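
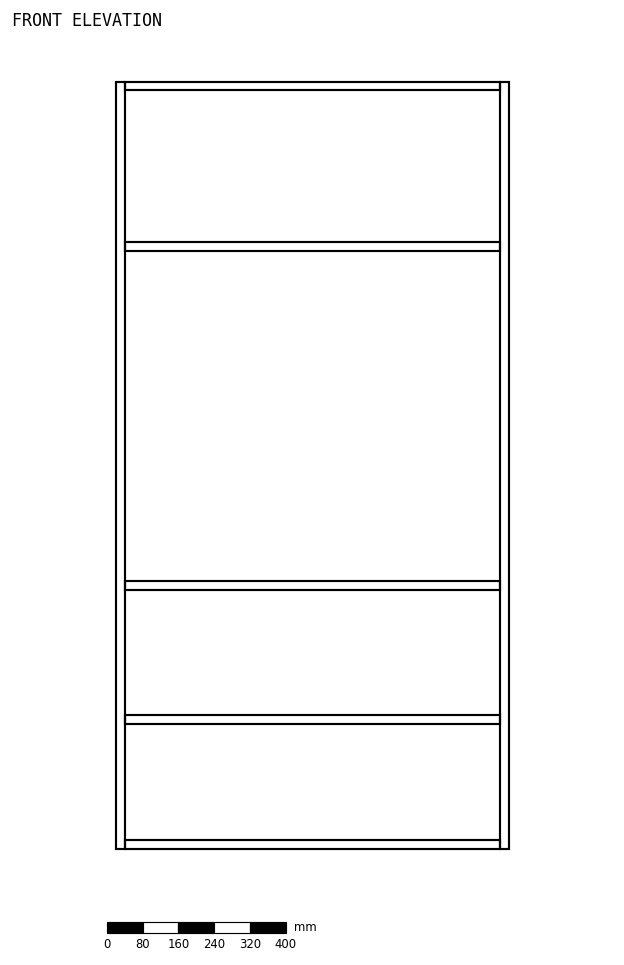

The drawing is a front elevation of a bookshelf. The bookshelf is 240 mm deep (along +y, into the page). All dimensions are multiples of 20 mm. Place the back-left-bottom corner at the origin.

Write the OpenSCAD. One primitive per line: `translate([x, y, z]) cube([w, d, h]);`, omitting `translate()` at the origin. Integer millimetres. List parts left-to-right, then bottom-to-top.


cube([20, 240, 1720]);
translate([20, 0, 0]) cube([840, 240, 20]);
translate([20, 0, 280]) cube([840, 240, 20]);
translate([20, 0, 580]) cube([840, 240, 20]);
translate([20, 0, 1340]) cube([840, 240, 20]);
translate([20, 0, 1700]) cube([840, 240, 20]);
translate([860, 0, 0]) cube([20, 240, 1720]);


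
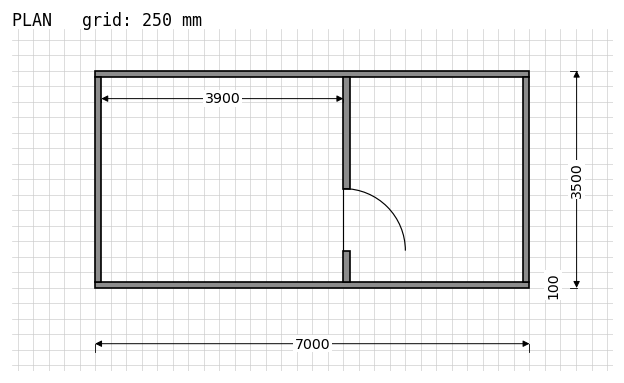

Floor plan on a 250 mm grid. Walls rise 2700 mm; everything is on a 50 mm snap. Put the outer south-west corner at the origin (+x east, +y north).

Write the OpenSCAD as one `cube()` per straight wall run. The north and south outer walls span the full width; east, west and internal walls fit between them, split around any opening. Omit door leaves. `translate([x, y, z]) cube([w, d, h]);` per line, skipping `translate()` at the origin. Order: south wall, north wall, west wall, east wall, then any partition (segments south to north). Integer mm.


cube([7000, 100, 2700]);
translate([0, 3400, 0]) cube([7000, 100, 2700]);
translate([0, 100, 0]) cube([100, 3300, 2700]);
translate([6900, 100, 0]) cube([100, 3300, 2700]);
translate([4000, 100, 0]) cube([100, 500, 2700]);
translate([4000, 1600, 0]) cube([100, 1800, 2700]);


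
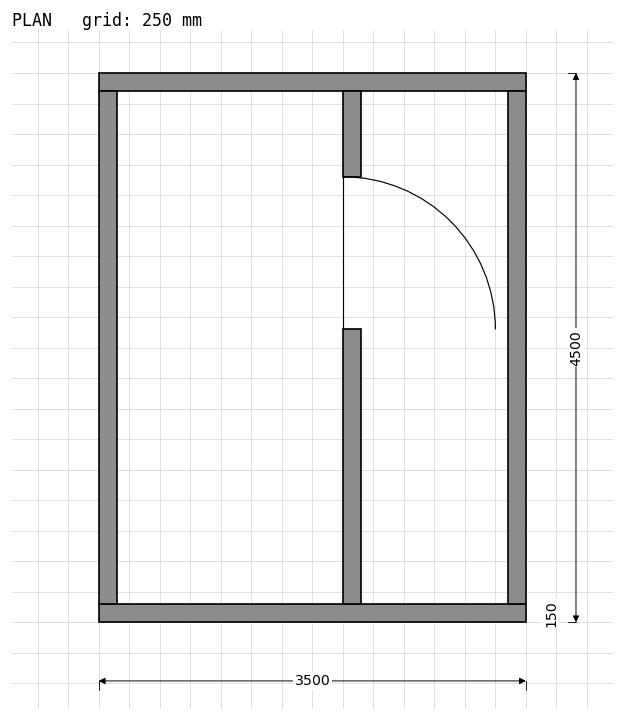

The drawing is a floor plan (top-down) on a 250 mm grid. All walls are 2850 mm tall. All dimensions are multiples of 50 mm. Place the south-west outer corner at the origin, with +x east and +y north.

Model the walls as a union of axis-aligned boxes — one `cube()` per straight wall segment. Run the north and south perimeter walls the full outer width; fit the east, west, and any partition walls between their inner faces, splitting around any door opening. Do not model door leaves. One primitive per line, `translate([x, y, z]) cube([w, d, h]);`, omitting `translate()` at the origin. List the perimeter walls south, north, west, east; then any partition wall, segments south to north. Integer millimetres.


cube([3500, 150, 2850]);
translate([0, 4350, 0]) cube([3500, 150, 2850]);
translate([0, 150, 0]) cube([150, 4200, 2850]);
translate([3350, 150, 0]) cube([150, 4200, 2850]);
translate([2000, 150, 0]) cube([150, 2250, 2850]);
translate([2000, 3650, 0]) cube([150, 700, 2850]);


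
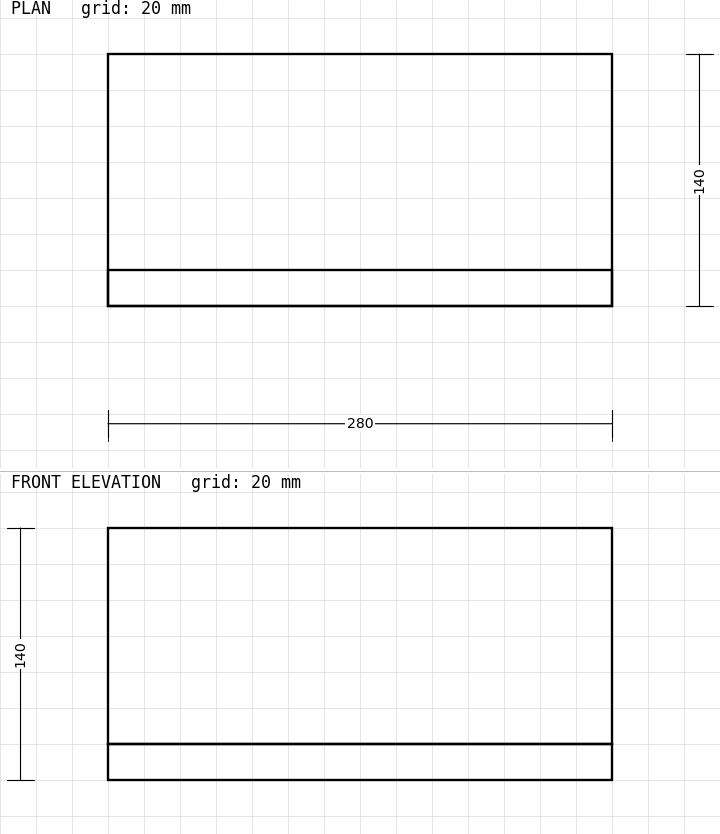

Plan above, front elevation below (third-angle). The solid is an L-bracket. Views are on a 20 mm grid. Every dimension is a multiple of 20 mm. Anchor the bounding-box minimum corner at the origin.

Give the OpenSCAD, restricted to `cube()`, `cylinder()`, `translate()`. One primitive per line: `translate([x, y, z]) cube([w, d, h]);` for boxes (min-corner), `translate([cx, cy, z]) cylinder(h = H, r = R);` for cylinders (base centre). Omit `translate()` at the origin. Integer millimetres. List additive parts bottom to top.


cube([280, 140, 20]);
translate([0, 0, 20]) cube([280, 20, 120]);


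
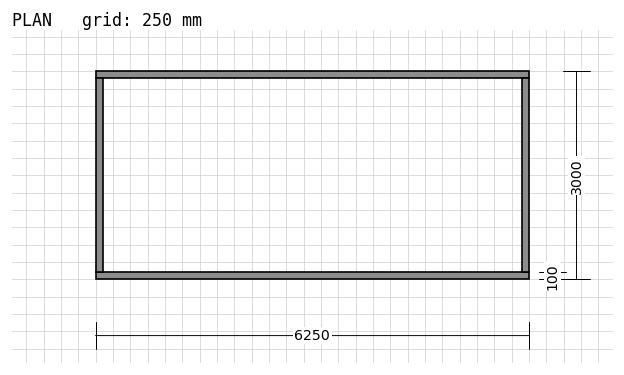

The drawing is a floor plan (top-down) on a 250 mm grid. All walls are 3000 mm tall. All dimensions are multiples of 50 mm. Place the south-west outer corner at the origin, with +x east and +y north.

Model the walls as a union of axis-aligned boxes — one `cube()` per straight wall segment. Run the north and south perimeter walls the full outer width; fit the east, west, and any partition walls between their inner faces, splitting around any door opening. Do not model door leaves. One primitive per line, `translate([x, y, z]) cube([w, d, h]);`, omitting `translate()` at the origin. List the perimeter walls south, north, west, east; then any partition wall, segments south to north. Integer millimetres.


cube([6250, 100, 3000]);
translate([0, 2900, 0]) cube([6250, 100, 3000]);
translate([0, 100, 0]) cube([100, 2800, 3000]);
translate([6150, 100, 0]) cube([100, 2800, 3000]);


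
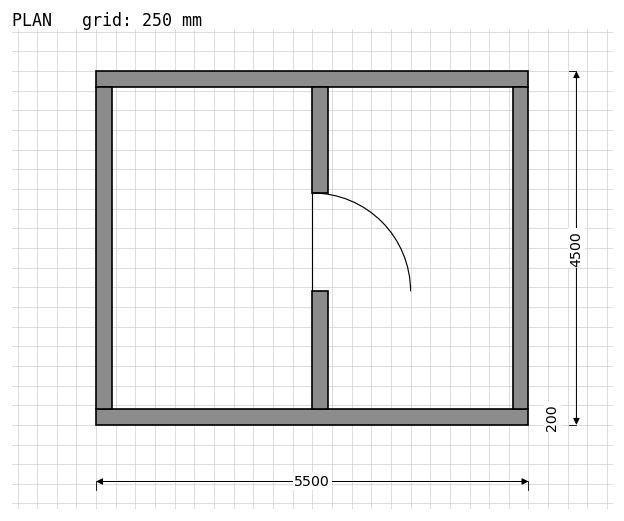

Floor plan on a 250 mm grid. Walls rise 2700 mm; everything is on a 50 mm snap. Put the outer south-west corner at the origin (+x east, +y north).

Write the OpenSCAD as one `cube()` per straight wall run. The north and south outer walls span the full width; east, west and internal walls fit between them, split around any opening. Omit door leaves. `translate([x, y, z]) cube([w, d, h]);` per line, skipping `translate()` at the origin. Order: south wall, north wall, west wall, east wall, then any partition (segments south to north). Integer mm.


cube([5500, 200, 2700]);
translate([0, 4300, 0]) cube([5500, 200, 2700]);
translate([0, 200, 0]) cube([200, 4100, 2700]);
translate([5300, 200, 0]) cube([200, 4100, 2700]);
translate([2750, 200, 0]) cube([200, 1500, 2700]);
translate([2750, 2950, 0]) cube([200, 1350, 2700]);


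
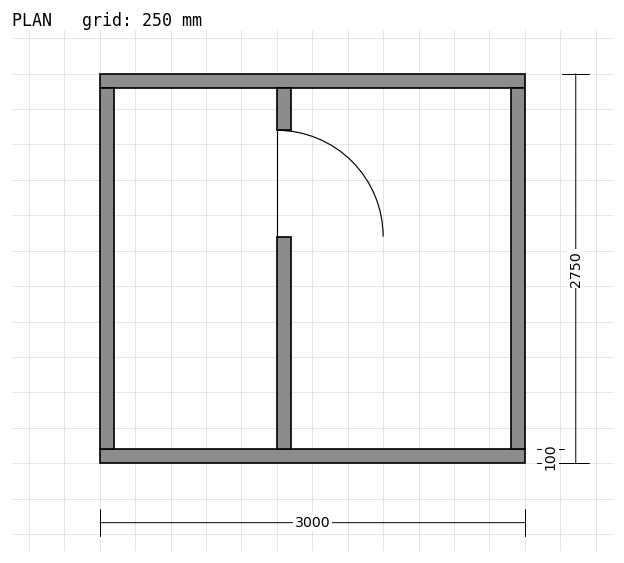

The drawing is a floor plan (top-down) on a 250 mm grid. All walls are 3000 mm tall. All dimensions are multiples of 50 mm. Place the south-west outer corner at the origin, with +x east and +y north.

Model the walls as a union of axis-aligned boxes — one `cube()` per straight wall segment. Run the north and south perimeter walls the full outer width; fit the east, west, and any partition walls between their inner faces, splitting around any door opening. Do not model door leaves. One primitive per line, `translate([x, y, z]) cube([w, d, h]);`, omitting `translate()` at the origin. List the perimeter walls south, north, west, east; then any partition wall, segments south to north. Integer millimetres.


cube([3000, 100, 3000]);
translate([0, 2650, 0]) cube([3000, 100, 3000]);
translate([0, 100, 0]) cube([100, 2550, 3000]);
translate([2900, 100, 0]) cube([100, 2550, 3000]);
translate([1250, 100, 0]) cube([100, 1500, 3000]);
translate([1250, 2350, 0]) cube([100, 300, 3000]);


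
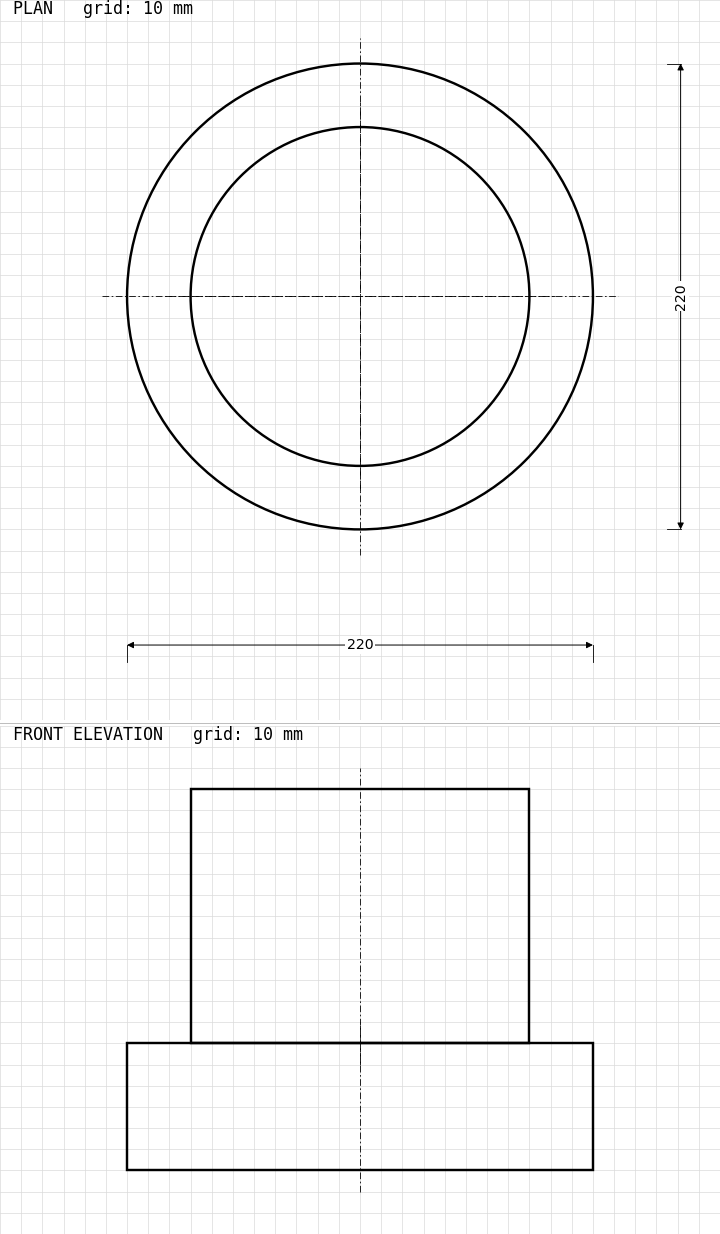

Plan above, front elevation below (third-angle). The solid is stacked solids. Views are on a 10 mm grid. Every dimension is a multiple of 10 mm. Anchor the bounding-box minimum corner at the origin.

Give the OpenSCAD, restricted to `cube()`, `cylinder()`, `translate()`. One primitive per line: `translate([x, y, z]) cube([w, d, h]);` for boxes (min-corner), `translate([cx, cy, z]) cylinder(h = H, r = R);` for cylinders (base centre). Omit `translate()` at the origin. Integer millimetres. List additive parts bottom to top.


translate([110, 110, 0]) cylinder(h = 60, r = 110);
translate([110, 110, 60]) cylinder(h = 120, r = 80);


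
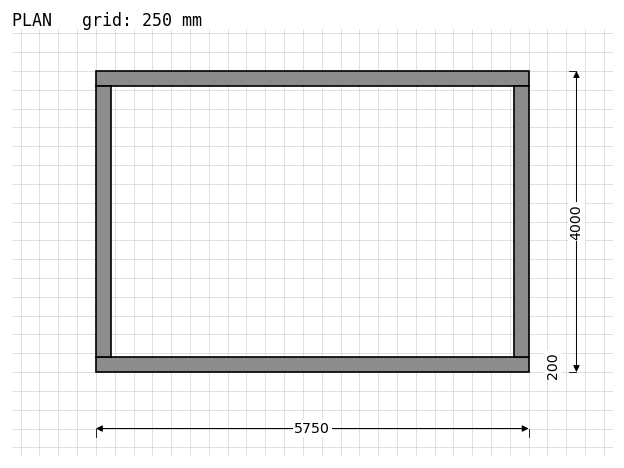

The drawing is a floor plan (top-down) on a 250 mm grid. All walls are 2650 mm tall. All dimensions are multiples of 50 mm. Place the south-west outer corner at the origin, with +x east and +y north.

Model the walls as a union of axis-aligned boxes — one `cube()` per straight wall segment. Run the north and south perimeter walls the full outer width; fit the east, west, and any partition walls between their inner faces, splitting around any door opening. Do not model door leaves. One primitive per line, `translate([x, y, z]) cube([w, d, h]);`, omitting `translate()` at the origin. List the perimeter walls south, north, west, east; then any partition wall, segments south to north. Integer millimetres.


cube([5750, 200, 2650]);
translate([0, 3800, 0]) cube([5750, 200, 2650]);
translate([0, 200, 0]) cube([200, 3600, 2650]);
translate([5550, 200, 0]) cube([200, 3600, 2650]);


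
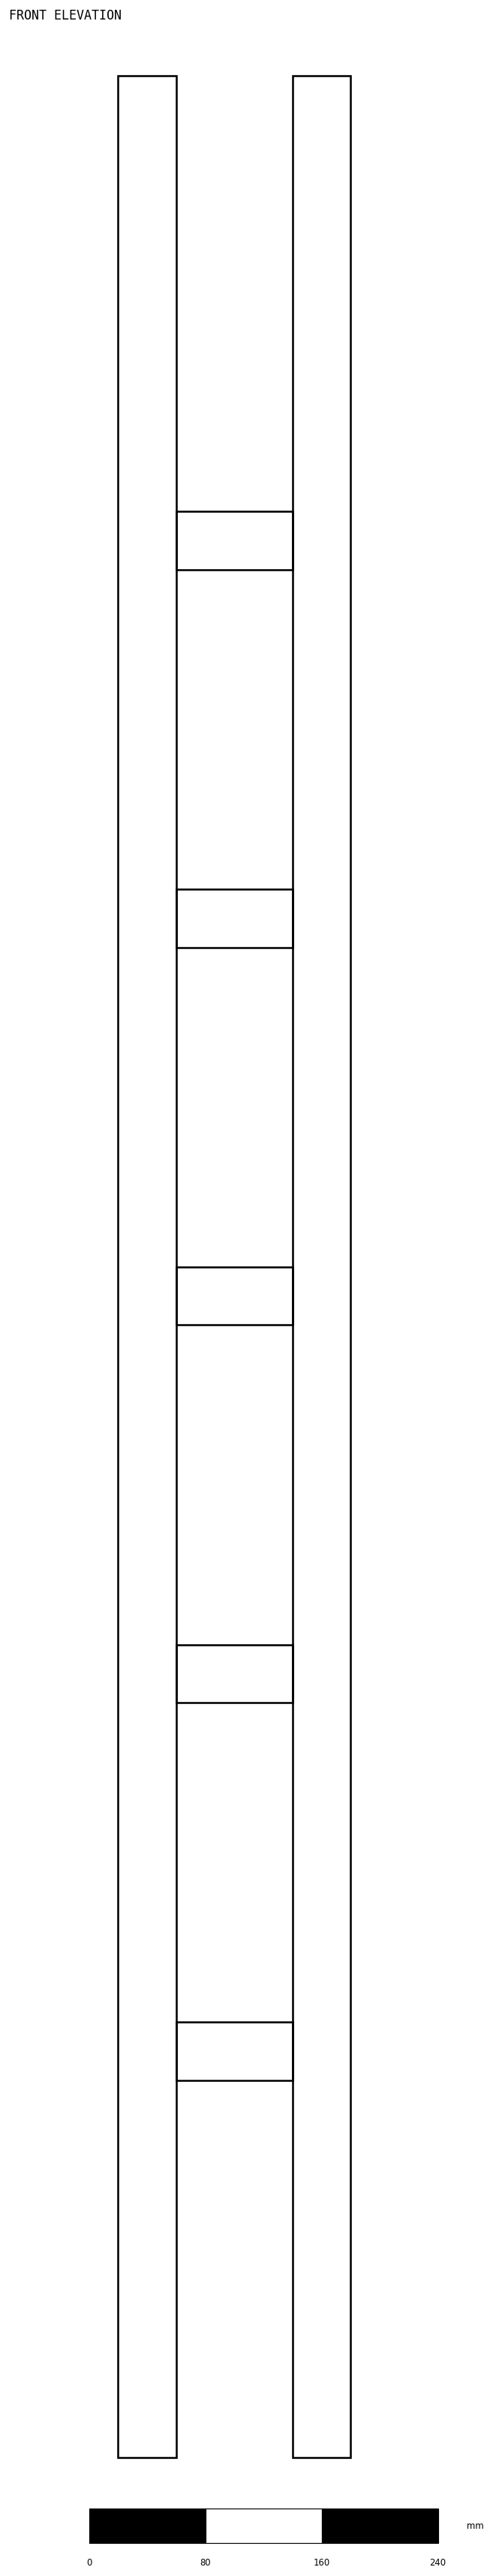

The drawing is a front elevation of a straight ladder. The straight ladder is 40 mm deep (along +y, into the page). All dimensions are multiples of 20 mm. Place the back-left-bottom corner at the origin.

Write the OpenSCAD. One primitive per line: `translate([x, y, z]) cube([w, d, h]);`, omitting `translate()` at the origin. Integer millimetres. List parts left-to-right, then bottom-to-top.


cube([40, 40, 1640]);
translate([40, 0, 260]) cube([80, 40, 40]);
translate([40, 0, 520]) cube([80, 40, 40]);
translate([40, 0, 780]) cube([80, 40, 40]);
translate([40, 0, 1040]) cube([80, 40, 40]);
translate([40, 0, 1300]) cube([80, 40, 40]);
translate([120, 0, 0]) cube([40, 40, 1640]);


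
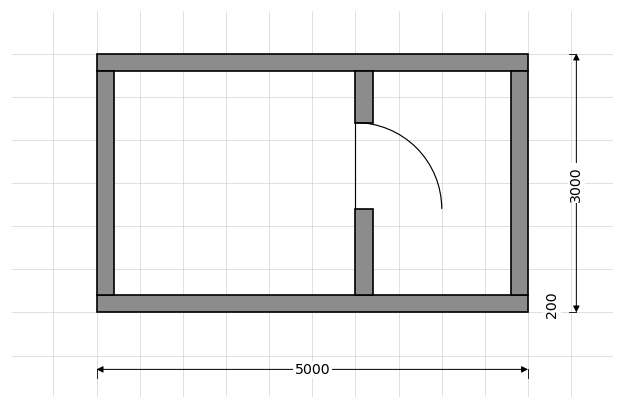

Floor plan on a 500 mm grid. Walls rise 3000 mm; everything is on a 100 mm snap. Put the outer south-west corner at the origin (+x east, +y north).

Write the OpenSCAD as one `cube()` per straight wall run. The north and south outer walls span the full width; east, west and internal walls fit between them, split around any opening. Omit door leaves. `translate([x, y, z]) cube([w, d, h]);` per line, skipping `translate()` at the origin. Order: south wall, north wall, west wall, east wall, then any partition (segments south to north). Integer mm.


cube([5000, 200, 3000]);
translate([0, 2800, 0]) cube([5000, 200, 3000]);
translate([0, 200, 0]) cube([200, 2600, 3000]);
translate([4800, 200, 0]) cube([200, 2600, 3000]);
translate([3000, 200, 0]) cube([200, 1000, 3000]);
translate([3000, 2200, 0]) cube([200, 600, 3000]);


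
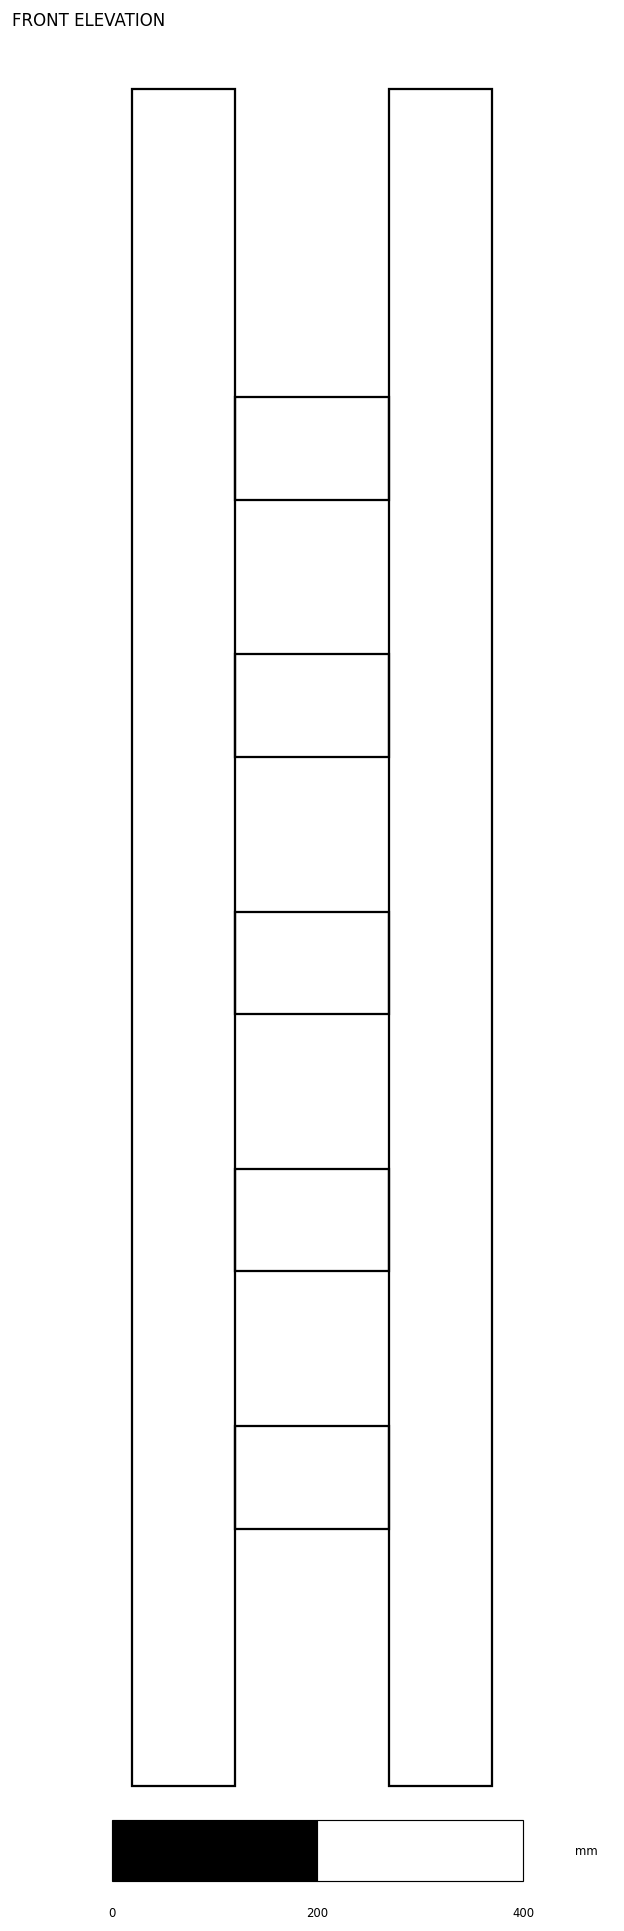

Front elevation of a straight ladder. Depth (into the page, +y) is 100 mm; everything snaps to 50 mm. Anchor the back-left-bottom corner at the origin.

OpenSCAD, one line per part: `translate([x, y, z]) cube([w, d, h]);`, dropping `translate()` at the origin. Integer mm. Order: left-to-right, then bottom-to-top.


cube([100, 100, 1650]);
translate([100, 0, 250]) cube([150, 100, 100]);
translate([100, 0, 500]) cube([150, 100, 100]);
translate([100, 0, 750]) cube([150, 100, 100]);
translate([100, 0, 1000]) cube([150, 100, 100]);
translate([100, 0, 1250]) cube([150, 100, 100]);
translate([250, 0, 0]) cube([100, 100, 1650]);


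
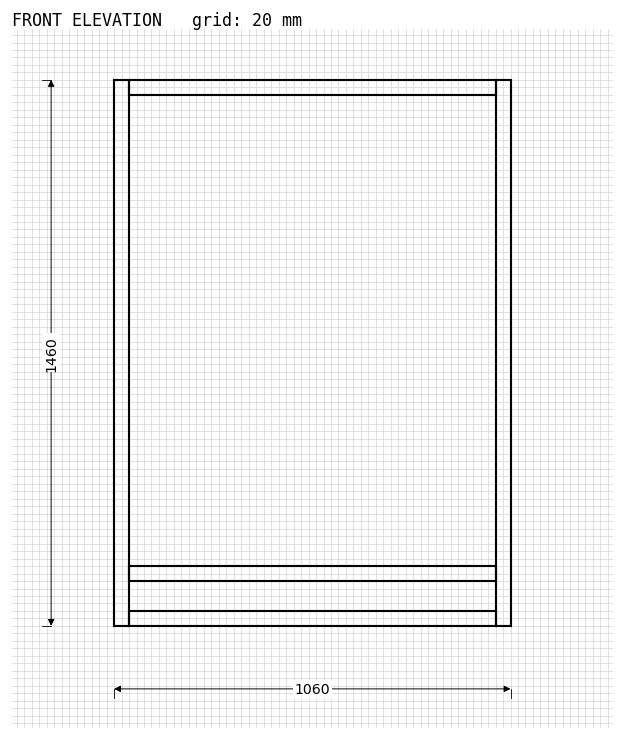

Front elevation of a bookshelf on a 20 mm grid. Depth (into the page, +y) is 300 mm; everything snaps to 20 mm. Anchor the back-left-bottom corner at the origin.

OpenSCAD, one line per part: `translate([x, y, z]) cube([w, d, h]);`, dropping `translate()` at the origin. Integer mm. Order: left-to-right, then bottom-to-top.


cube([40, 300, 1460]);
translate([40, 0, 0]) cube([980, 300, 40]);
translate([40, 0, 120]) cube([980, 300, 40]);
translate([40, 0, 1420]) cube([980, 300, 40]);
translate([1020, 0, 0]) cube([40, 300, 1460]);


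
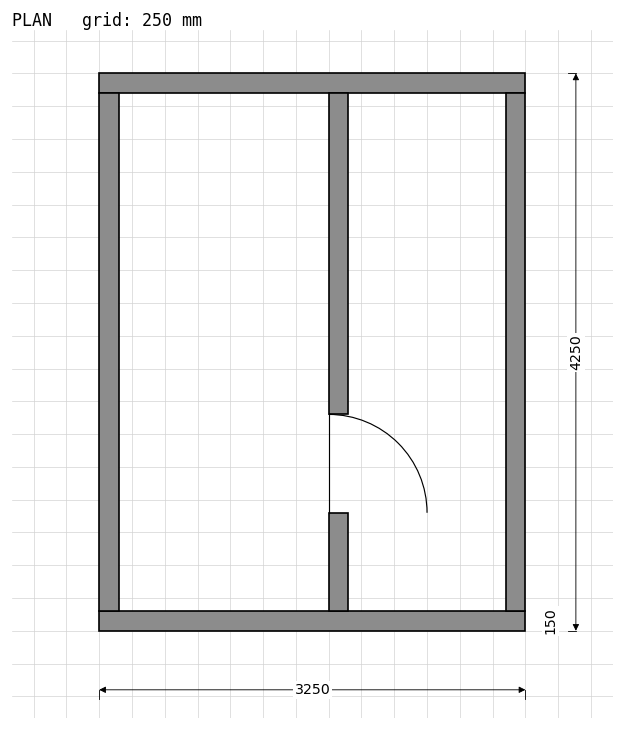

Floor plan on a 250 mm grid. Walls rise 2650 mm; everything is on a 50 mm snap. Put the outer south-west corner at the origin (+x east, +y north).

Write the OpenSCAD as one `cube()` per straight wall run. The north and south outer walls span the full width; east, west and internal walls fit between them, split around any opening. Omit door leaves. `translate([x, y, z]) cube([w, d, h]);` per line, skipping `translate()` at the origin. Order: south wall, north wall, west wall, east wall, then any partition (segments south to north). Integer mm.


cube([3250, 150, 2650]);
translate([0, 4100, 0]) cube([3250, 150, 2650]);
translate([0, 150, 0]) cube([150, 3950, 2650]);
translate([3100, 150, 0]) cube([150, 3950, 2650]);
translate([1750, 150, 0]) cube([150, 750, 2650]);
translate([1750, 1650, 0]) cube([150, 2450, 2650]);


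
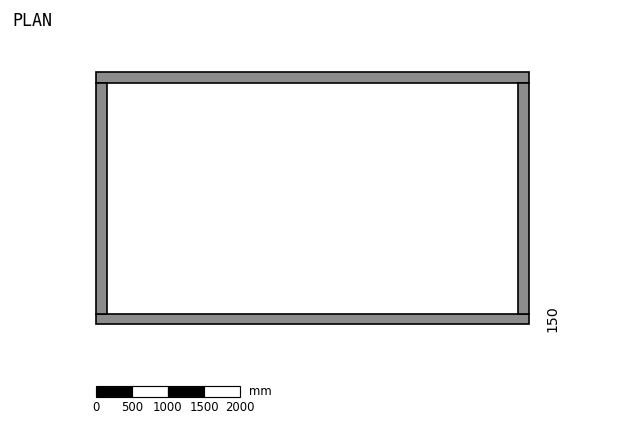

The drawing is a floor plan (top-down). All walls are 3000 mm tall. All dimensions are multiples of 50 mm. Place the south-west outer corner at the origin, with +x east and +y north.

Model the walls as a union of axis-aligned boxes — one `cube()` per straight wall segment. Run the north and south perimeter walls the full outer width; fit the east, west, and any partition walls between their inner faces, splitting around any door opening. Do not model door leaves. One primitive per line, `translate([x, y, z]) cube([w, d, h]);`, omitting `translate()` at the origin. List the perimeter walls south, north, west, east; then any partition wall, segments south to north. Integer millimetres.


cube([6000, 150, 3000]);
translate([0, 3350, 0]) cube([6000, 150, 3000]);
translate([0, 150, 0]) cube([150, 3200, 3000]);
translate([5850, 150, 0]) cube([150, 3200, 3000]);


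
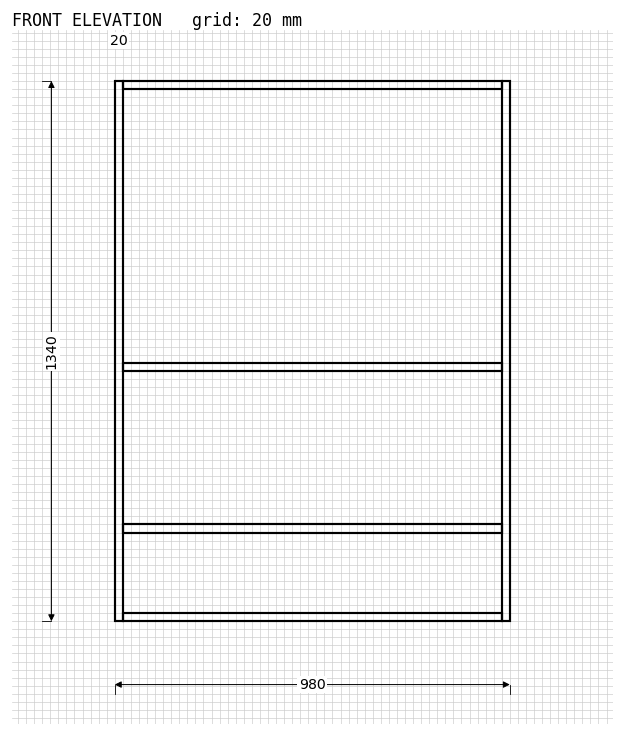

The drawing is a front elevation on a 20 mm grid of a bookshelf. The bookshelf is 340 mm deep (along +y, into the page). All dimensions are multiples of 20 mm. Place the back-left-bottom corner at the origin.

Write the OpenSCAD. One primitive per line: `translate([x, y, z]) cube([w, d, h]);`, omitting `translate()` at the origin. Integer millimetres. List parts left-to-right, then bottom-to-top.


cube([20, 340, 1340]);
translate([20, 0, 0]) cube([940, 340, 20]);
translate([20, 0, 220]) cube([940, 340, 20]);
translate([20, 0, 620]) cube([940, 340, 20]);
translate([20, 0, 1320]) cube([940, 340, 20]);
translate([960, 0, 0]) cube([20, 340, 1340]);


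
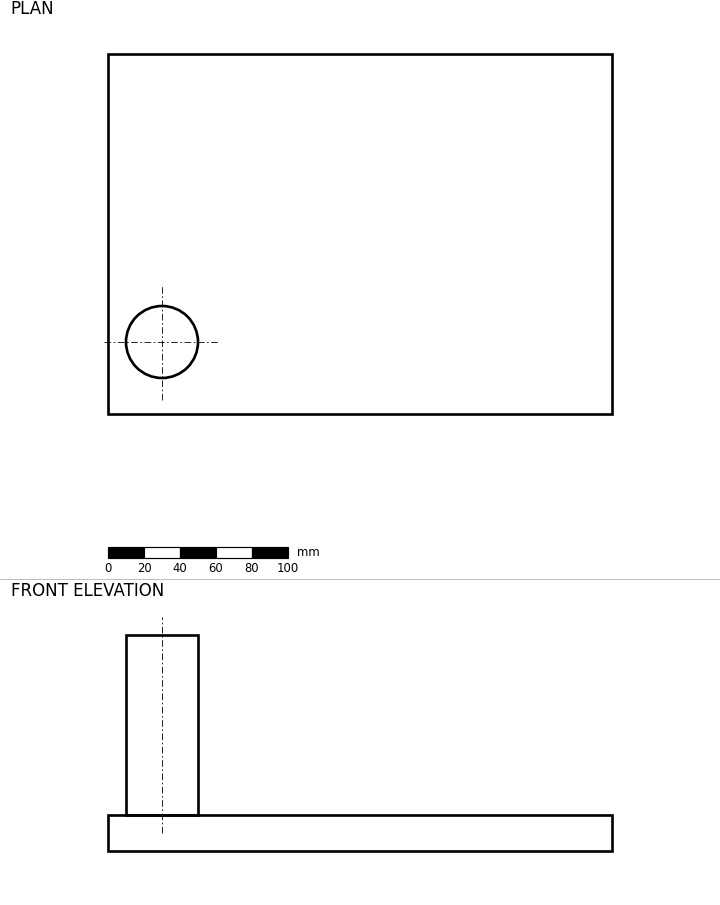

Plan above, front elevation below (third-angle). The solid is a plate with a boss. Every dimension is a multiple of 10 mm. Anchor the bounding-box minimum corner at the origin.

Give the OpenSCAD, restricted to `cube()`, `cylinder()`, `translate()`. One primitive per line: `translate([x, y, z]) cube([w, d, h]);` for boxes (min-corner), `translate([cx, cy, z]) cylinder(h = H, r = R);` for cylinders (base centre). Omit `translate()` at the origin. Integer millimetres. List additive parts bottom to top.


cube([280, 200, 20]);
translate([30, 40, 20]) cylinder(h = 100, r = 20);


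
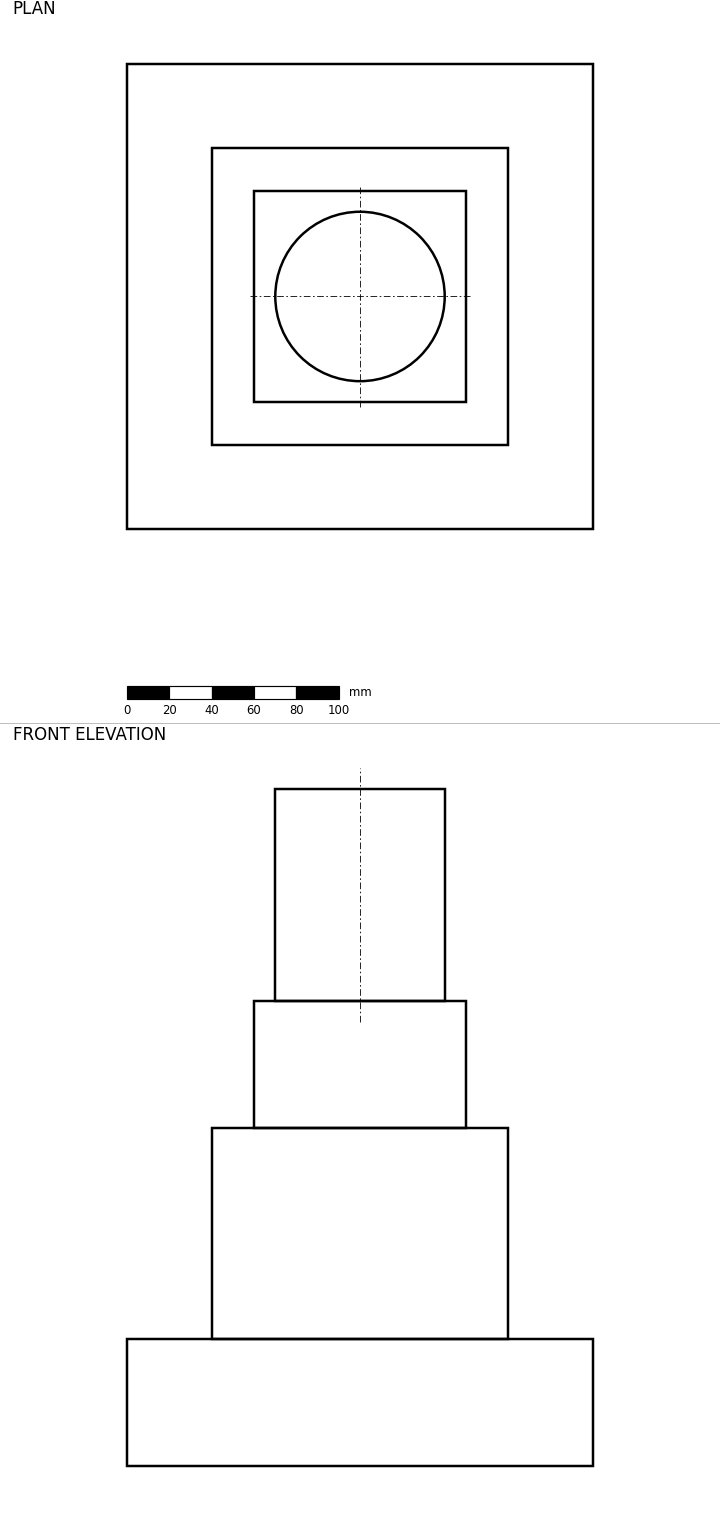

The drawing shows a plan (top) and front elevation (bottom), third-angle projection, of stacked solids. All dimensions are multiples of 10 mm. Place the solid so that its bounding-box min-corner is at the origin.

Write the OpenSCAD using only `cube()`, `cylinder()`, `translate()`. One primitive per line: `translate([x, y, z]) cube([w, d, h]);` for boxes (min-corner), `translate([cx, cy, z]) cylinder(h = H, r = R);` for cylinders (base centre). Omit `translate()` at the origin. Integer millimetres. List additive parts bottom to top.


cube([220, 220, 60]);
translate([40, 40, 60]) cube([140, 140, 100]);
translate([60, 60, 160]) cube([100, 100, 60]);
translate([110, 110, 220]) cylinder(h = 100, r = 40);


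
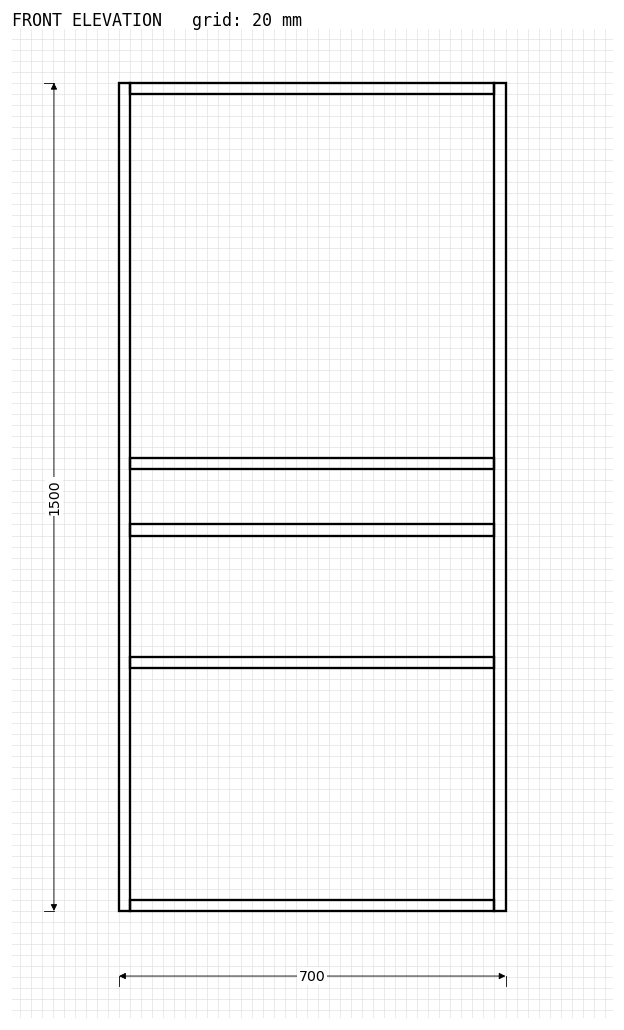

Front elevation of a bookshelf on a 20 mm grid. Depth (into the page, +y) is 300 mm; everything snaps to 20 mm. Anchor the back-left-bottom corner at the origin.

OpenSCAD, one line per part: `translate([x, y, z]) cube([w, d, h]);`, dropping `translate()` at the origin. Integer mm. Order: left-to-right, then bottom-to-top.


cube([20, 300, 1500]);
translate([20, 0, 0]) cube([660, 300, 20]);
translate([20, 0, 440]) cube([660, 300, 20]);
translate([20, 0, 680]) cube([660, 300, 20]);
translate([20, 0, 800]) cube([660, 300, 20]);
translate([20, 0, 1480]) cube([660, 300, 20]);
translate([680, 0, 0]) cube([20, 300, 1500]);


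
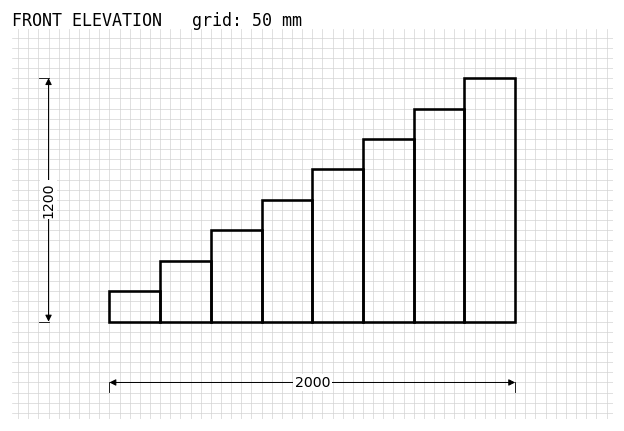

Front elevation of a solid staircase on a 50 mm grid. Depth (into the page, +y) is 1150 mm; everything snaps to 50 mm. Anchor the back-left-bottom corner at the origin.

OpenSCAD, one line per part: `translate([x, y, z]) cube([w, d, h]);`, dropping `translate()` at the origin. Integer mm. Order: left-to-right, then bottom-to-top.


cube([250, 1150, 150]);
translate([250, 0, 0]) cube([250, 1150, 300]);
translate([500, 0, 0]) cube([250, 1150, 450]);
translate([750, 0, 0]) cube([250, 1150, 600]);
translate([1000, 0, 0]) cube([250, 1150, 750]);
translate([1250, 0, 0]) cube([250, 1150, 900]);
translate([1500, 0, 0]) cube([250, 1150, 1050]);
translate([1750, 0, 0]) cube([250, 1150, 1200]);


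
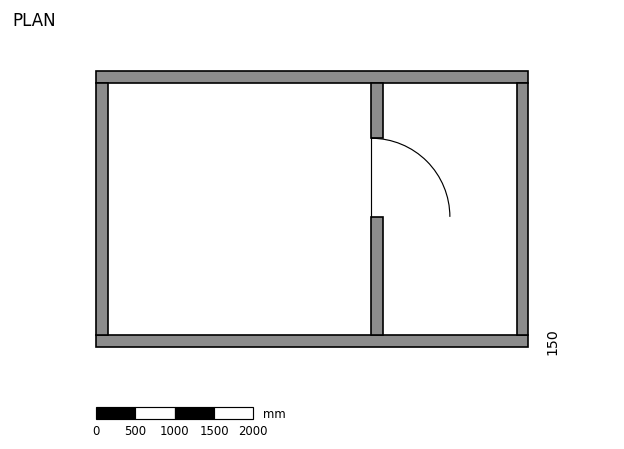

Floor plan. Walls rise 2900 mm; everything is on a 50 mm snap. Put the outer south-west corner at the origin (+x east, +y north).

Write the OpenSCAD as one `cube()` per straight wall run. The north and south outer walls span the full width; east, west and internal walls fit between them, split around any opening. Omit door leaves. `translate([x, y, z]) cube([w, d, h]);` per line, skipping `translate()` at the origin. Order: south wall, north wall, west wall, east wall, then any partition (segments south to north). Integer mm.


cube([5500, 150, 2900]);
translate([0, 3350, 0]) cube([5500, 150, 2900]);
translate([0, 150, 0]) cube([150, 3200, 2900]);
translate([5350, 150, 0]) cube([150, 3200, 2900]);
translate([3500, 150, 0]) cube([150, 1500, 2900]);
translate([3500, 2650, 0]) cube([150, 700, 2900]);


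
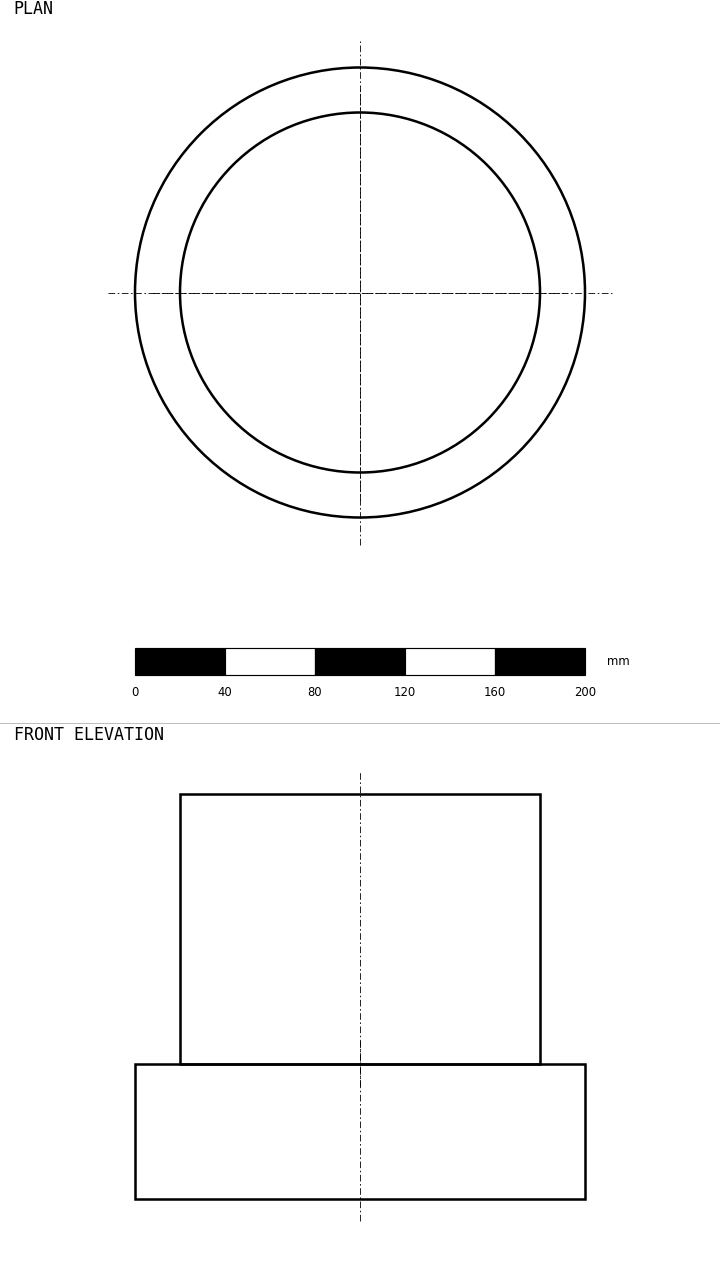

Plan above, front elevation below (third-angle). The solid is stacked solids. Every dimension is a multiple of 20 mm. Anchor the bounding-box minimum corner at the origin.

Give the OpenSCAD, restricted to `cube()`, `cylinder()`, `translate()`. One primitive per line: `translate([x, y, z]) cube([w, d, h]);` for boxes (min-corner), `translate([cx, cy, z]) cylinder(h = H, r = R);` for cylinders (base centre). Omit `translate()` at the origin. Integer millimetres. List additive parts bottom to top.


translate([100, 100, 0]) cylinder(h = 60, r = 100);
translate([100, 100, 60]) cylinder(h = 120, r = 80);


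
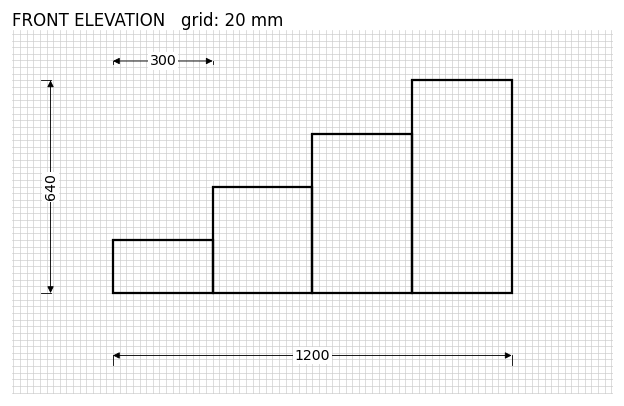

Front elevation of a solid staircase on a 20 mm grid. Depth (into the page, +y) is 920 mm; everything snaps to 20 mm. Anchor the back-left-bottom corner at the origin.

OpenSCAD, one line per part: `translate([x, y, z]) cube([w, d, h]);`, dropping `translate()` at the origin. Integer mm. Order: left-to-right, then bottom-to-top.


cube([300, 920, 160]);
translate([300, 0, 0]) cube([300, 920, 320]);
translate([600, 0, 0]) cube([300, 920, 480]);
translate([900, 0, 0]) cube([300, 920, 640]);


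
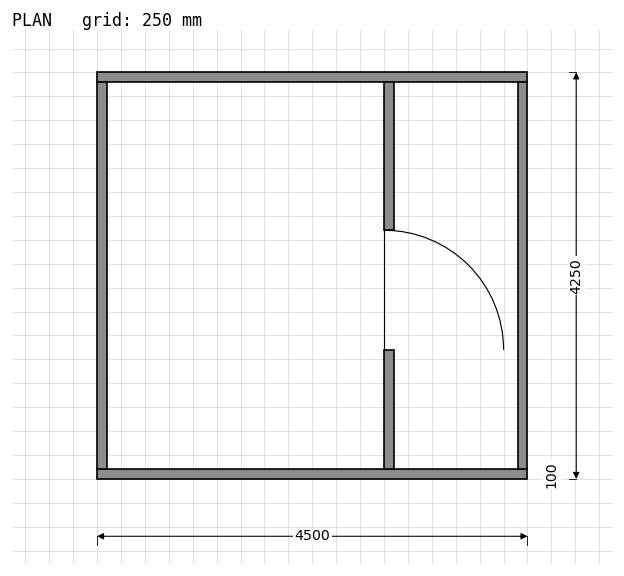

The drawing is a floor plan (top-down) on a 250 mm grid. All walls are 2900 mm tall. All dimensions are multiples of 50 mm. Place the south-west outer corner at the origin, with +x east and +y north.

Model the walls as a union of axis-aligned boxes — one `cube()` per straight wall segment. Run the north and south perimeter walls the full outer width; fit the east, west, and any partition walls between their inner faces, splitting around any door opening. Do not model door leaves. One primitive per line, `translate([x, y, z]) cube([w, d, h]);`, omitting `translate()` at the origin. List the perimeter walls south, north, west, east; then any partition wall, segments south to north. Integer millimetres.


cube([4500, 100, 2900]);
translate([0, 4150, 0]) cube([4500, 100, 2900]);
translate([0, 100, 0]) cube([100, 4050, 2900]);
translate([4400, 100, 0]) cube([100, 4050, 2900]);
translate([3000, 100, 0]) cube([100, 1250, 2900]);
translate([3000, 2600, 0]) cube([100, 1550, 2900]);


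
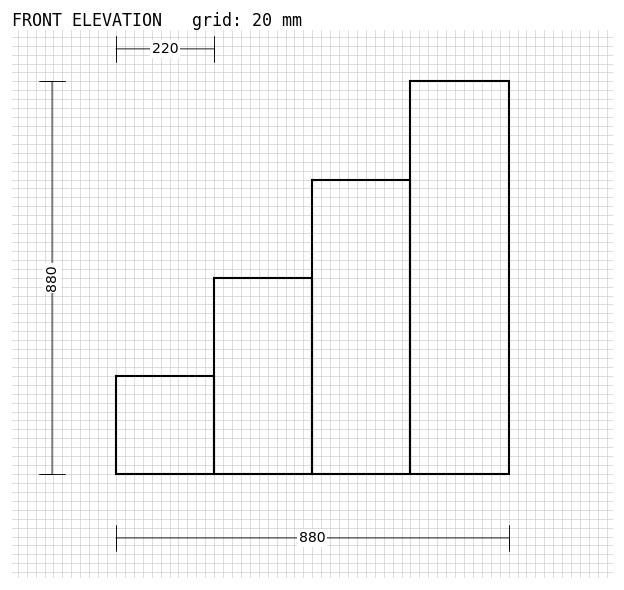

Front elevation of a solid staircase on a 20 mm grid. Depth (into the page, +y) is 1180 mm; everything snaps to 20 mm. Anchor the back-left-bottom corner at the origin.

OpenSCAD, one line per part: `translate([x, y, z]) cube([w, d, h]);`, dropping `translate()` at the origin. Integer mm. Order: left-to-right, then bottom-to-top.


cube([220, 1180, 220]);
translate([220, 0, 0]) cube([220, 1180, 440]);
translate([440, 0, 0]) cube([220, 1180, 660]);
translate([660, 0, 0]) cube([220, 1180, 880]);


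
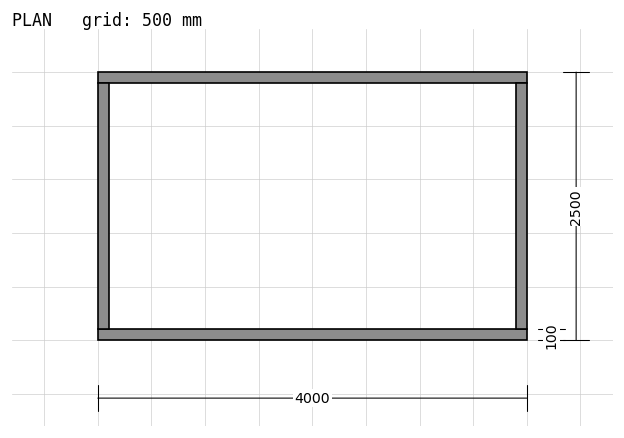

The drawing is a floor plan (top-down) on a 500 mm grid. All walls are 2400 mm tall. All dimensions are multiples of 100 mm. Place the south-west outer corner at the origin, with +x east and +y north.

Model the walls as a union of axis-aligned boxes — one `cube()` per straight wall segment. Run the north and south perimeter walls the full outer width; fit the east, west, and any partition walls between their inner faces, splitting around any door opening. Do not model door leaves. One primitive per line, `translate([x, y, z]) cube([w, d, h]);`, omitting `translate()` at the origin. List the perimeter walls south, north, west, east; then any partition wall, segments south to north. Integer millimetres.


cube([4000, 100, 2400]);
translate([0, 2400, 0]) cube([4000, 100, 2400]);
translate([0, 100, 0]) cube([100, 2300, 2400]);
translate([3900, 100, 0]) cube([100, 2300, 2400]);


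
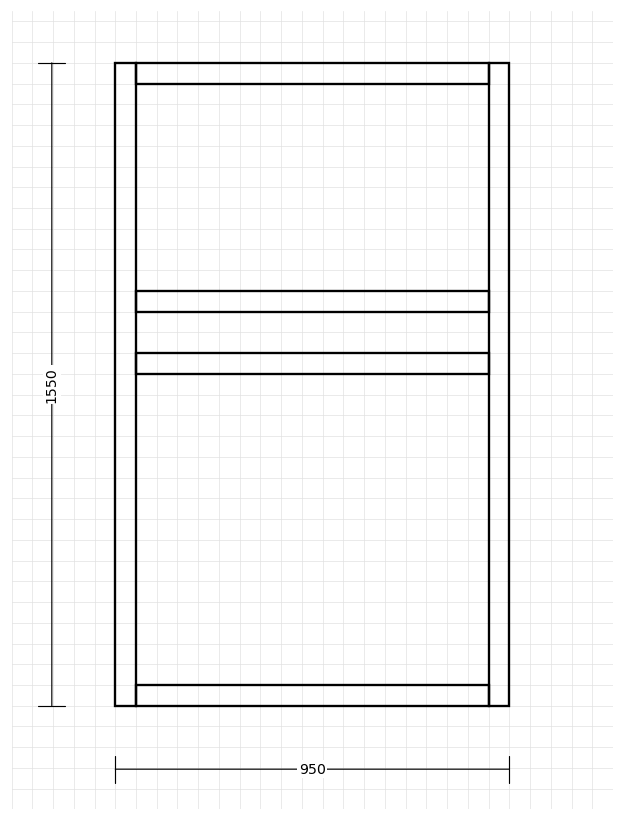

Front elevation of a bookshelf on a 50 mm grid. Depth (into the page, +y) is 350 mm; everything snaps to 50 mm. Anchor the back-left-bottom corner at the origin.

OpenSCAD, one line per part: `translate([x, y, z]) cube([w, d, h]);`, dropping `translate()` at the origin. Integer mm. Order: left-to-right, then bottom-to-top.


cube([50, 350, 1550]);
translate([50, 0, 0]) cube([850, 350, 50]);
translate([50, 0, 800]) cube([850, 350, 50]);
translate([50, 0, 950]) cube([850, 350, 50]);
translate([50, 0, 1500]) cube([850, 350, 50]);
translate([900, 0, 0]) cube([50, 350, 1550]);


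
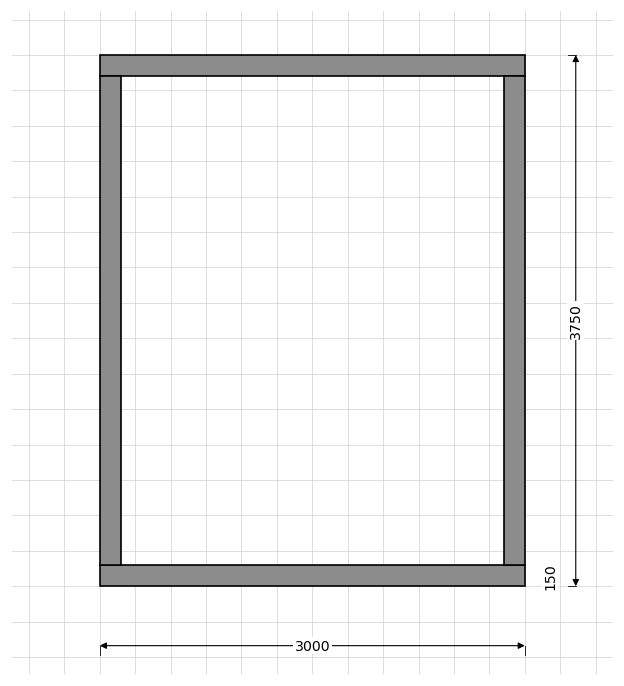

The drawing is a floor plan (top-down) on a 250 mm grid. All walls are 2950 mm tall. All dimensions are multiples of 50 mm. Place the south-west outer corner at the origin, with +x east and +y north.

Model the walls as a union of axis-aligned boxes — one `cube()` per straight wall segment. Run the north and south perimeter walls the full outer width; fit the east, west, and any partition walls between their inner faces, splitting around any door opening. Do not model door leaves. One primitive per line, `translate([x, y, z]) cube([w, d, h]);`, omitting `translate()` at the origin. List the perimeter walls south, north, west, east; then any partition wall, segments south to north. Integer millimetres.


cube([3000, 150, 2950]);
translate([0, 3600, 0]) cube([3000, 150, 2950]);
translate([0, 150, 0]) cube([150, 3450, 2950]);
translate([2850, 150, 0]) cube([150, 3450, 2950]);


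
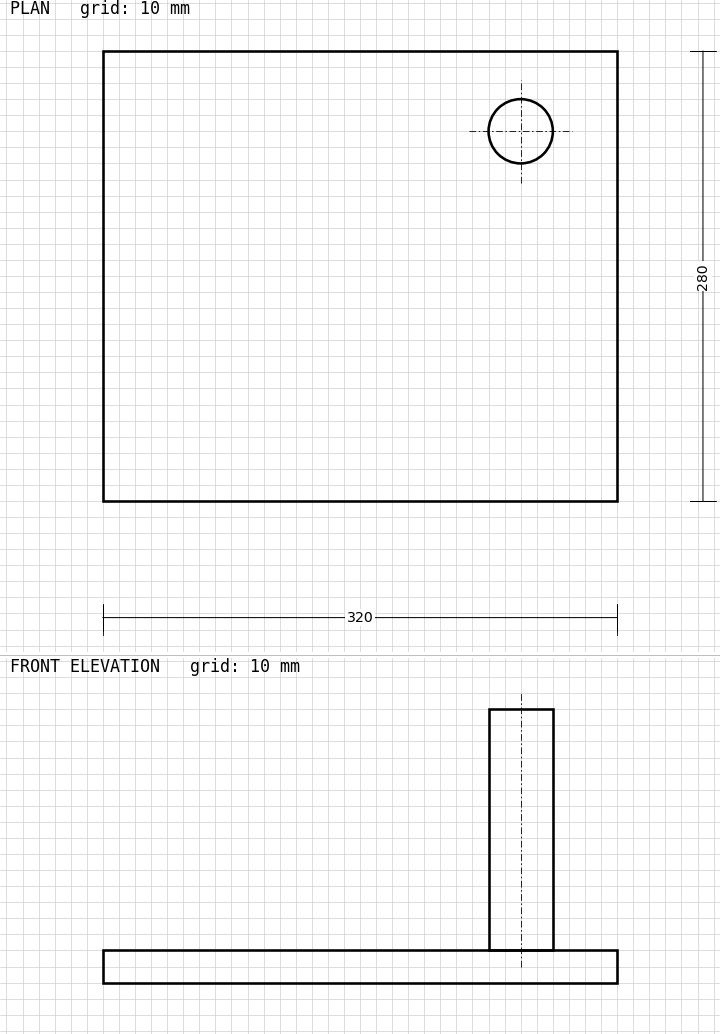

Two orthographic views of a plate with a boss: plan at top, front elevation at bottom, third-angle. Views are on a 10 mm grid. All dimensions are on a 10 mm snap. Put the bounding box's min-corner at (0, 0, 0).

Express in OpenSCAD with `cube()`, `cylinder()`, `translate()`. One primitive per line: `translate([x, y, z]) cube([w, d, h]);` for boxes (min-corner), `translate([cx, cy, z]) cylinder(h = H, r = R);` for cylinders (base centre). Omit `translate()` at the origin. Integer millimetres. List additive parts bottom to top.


cube([320, 280, 20]);
translate([260, 230, 20]) cylinder(h = 150, r = 20);


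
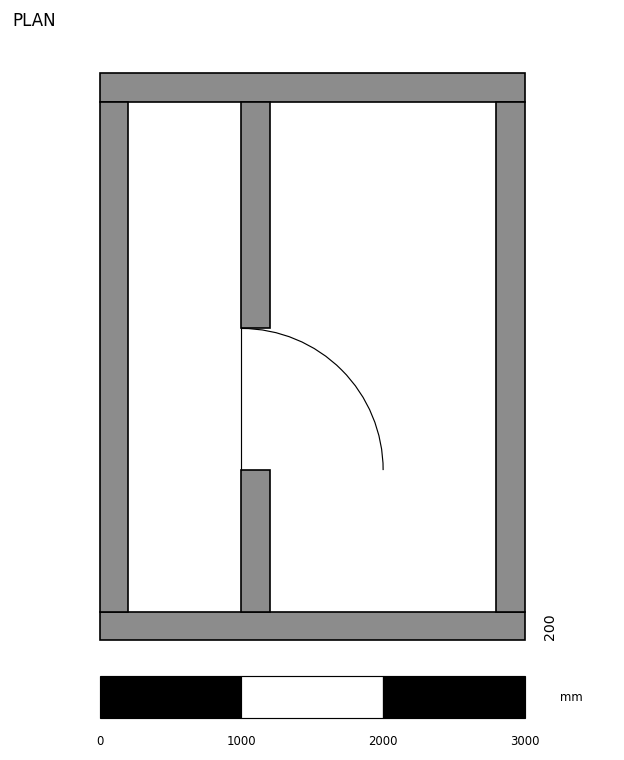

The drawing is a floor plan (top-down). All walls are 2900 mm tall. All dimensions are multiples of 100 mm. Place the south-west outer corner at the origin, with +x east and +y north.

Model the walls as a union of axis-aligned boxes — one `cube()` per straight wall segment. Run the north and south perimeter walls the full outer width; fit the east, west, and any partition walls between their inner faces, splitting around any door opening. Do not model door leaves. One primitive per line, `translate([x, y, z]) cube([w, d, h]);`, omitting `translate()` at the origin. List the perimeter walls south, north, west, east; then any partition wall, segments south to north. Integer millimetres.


cube([3000, 200, 2900]);
translate([0, 3800, 0]) cube([3000, 200, 2900]);
translate([0, 200, 0]) cube([200, 3600, 2900]);
translate([2800, 200, 0]) cube([200, 3600, 2900]);
translate([1000, 200, 0]) cube([200, 1000, 2900]);
translate([1000, 2200, 0]) cube([200, 1600, 2900]);


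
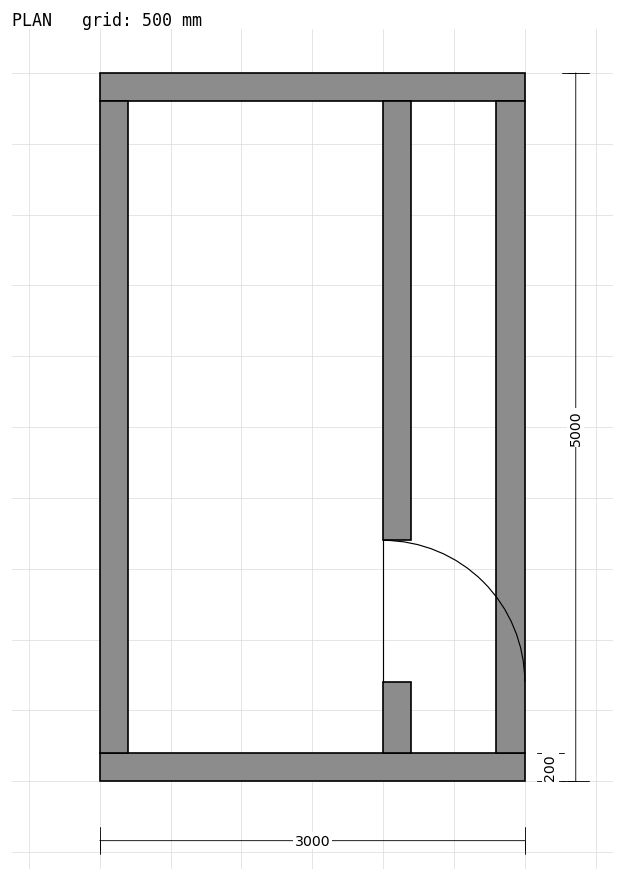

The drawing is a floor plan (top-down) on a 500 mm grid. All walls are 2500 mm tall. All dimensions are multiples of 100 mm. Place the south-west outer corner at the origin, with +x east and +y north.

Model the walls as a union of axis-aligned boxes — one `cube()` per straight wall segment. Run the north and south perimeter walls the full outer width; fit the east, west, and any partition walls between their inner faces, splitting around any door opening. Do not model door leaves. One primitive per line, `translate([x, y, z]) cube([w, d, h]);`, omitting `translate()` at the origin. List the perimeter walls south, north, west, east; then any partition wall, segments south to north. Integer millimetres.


cube([3000, 200, 2500]);
translate([0, 4800, 0]) cube([3000, 200, 2500]);
translate([0, 200, 0]) cube([200, 4600, 2500]);
translate([2800, 200, 0]) cube([200, 4600, 2500]);
translate([2000, 200, 0]) cube([200, 500, 2500]);
translate([2000, 1700, 0]) cube([200, 3100, 2500]);


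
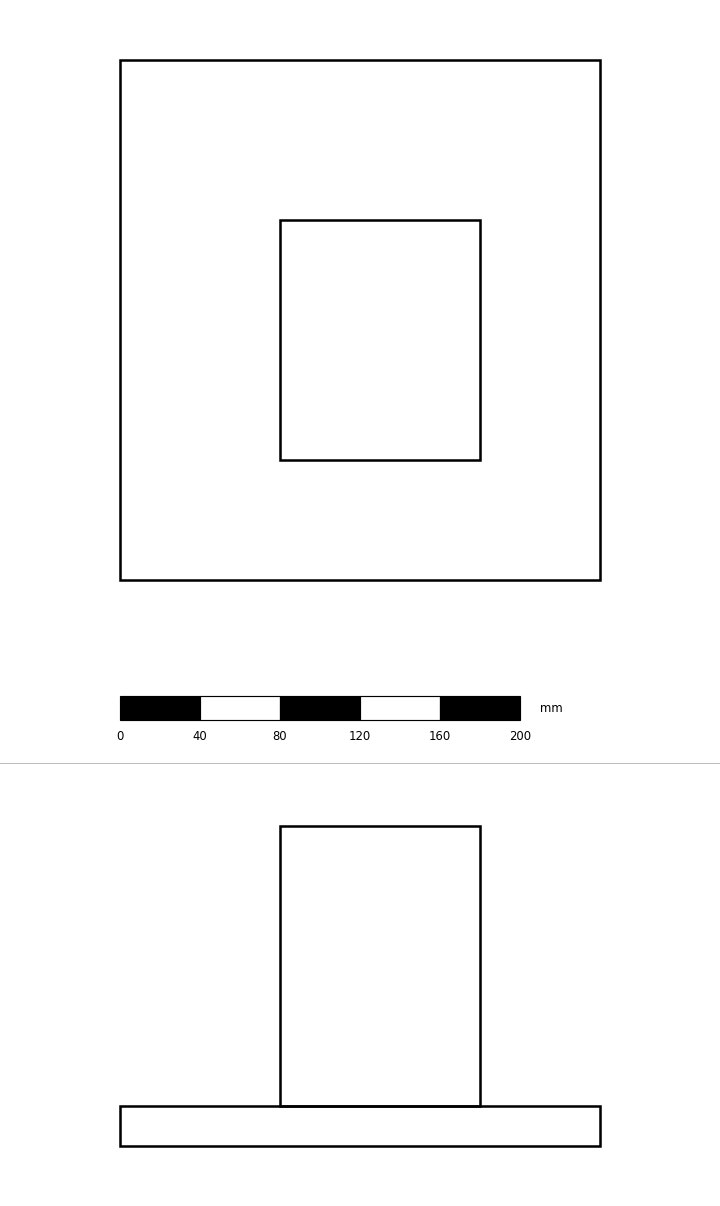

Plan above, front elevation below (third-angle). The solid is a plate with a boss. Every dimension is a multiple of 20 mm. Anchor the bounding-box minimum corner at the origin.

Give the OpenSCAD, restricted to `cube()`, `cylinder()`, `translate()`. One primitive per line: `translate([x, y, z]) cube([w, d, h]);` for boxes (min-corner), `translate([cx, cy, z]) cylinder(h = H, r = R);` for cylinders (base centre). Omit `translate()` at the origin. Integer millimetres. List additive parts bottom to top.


cube([240, 260, 20]);
translate([80, 60, 20]) cube([100, 120, 140]);


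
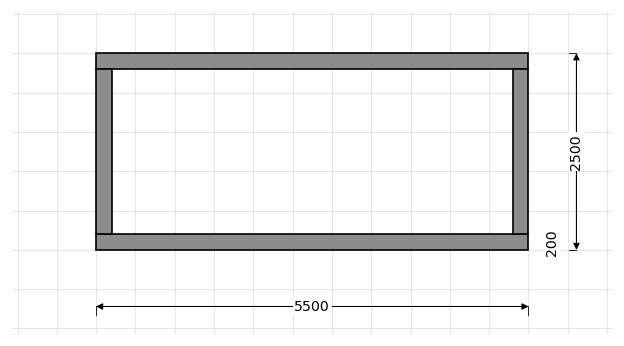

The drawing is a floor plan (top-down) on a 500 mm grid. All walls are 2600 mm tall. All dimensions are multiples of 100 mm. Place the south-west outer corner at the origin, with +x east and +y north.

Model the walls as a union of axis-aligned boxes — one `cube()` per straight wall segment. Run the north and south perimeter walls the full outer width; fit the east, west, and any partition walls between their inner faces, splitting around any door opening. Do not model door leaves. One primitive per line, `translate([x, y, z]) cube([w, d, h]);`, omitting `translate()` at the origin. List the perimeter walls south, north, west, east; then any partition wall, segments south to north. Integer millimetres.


cube([5500, 200, 2600]);
translate([0, 2300, 0]) cube([5500, 200, 2600]);
translate([0, 200, 0]) cube([200, 2100, 2600]);
translate([5300, 200, 0]) cube([200, 2100, 2600]);


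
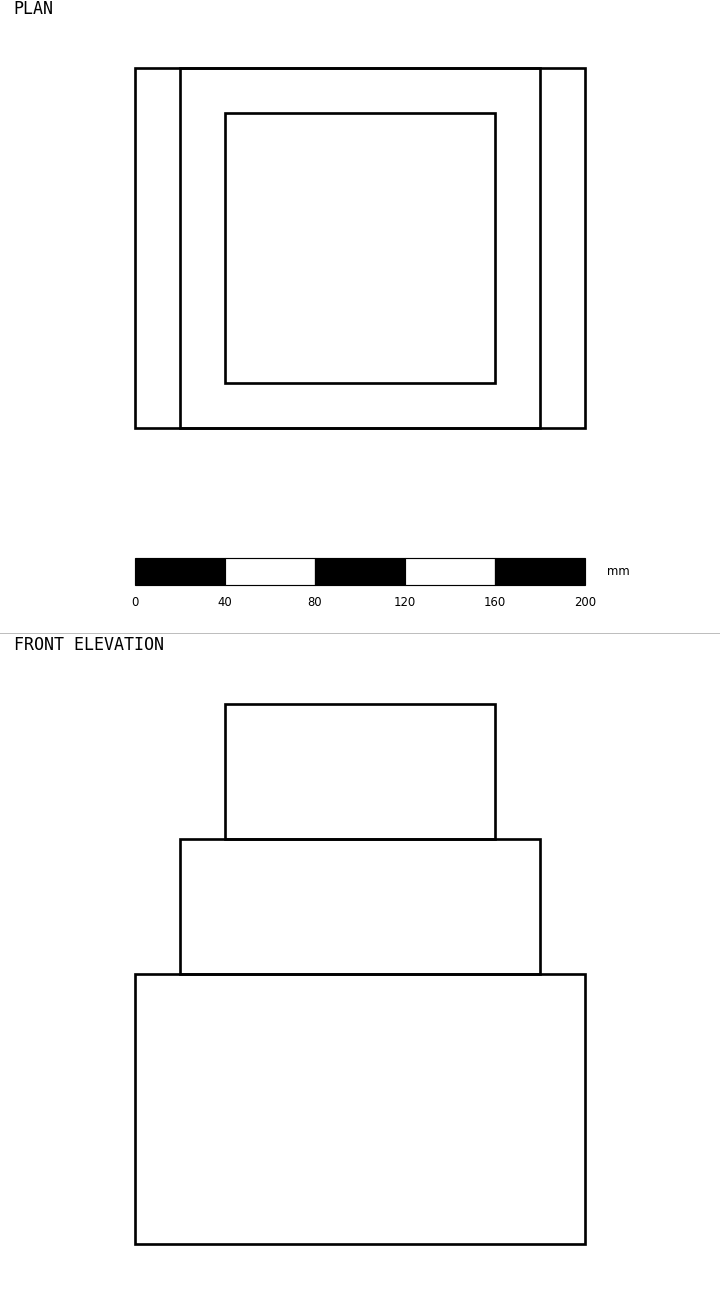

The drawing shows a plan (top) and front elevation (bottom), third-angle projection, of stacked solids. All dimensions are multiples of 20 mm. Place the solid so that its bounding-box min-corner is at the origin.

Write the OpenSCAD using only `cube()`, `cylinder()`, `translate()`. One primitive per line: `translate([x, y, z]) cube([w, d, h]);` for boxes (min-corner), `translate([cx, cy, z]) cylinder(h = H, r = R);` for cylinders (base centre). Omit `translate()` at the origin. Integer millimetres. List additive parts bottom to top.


cube([200, 160, 120]);
translate([20, 0, 120]) cube([160, 160, 60]);
translate([40, 20, 180]) cube([120, 120, 60]);


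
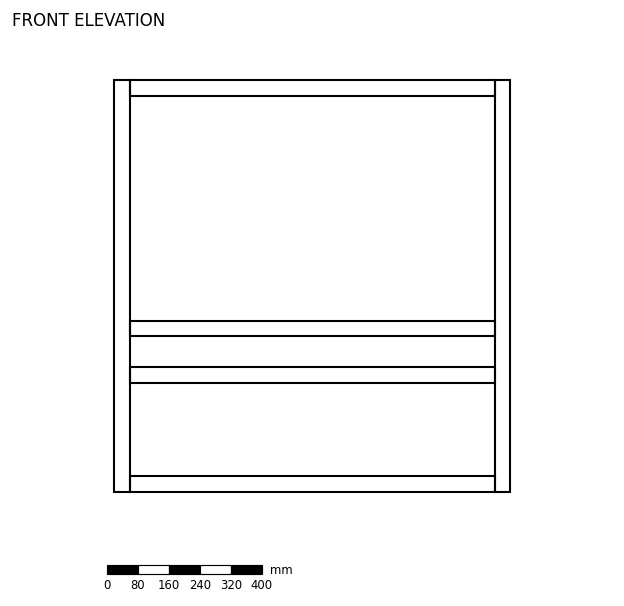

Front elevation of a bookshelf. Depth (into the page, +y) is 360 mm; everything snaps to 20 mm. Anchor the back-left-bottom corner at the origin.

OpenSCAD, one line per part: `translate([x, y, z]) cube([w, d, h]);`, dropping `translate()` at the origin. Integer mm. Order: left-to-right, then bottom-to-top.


cube([40, 360, 1060]);
translate([40, 0, 0]) cube([940, 360, 40]);
translate([40, 0, 280]) cube([940, 360, 40]);
translate([40, 0, 400]) cube([940, 360, 40]);
translate([40, 0, 1020]) cube([940, 360, 40]);
translate([980, 0, 0]) cube([40, 360, 1060]);


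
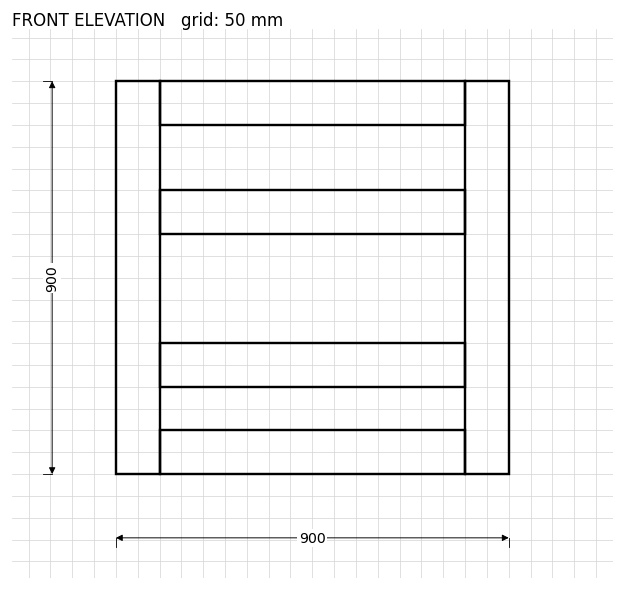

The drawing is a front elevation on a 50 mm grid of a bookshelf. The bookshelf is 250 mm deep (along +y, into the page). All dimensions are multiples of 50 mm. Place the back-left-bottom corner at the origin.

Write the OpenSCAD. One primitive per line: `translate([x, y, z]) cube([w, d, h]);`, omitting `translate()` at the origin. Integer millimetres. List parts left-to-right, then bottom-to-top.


cube([100, 250, 900]);
translate([100, 0, 0]) cube([700, 250, 100]);
translate([100, 0, 200]) cube([700, 250, 100]);
translate([100, 0, 550]) cube([700, 250, 100]);
translate([100, 0, 800]) cube([700, 250, 100]);
translate([800, 0, 0]) cube([100, 250, 900]);


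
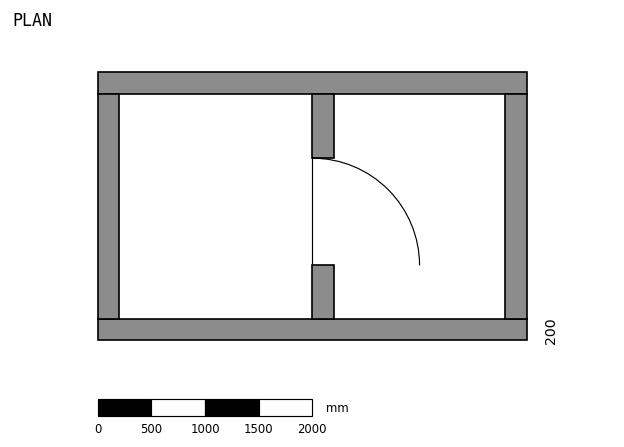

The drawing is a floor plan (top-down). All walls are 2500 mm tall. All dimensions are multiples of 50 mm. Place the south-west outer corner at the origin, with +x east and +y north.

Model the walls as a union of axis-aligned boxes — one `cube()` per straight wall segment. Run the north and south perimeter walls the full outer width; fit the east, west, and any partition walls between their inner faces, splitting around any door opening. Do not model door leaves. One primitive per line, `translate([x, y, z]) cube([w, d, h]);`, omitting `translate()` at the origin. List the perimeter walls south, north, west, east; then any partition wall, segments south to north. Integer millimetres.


cube([4000, 200, 2500]);
translate([0, 2300, 0]) cube([4000, 200, 2500]);
translate([0, 200, 0]) cube([200, 2100, 2500]);
translate([3800, 200, 0]) cube([200, 2100, 2500]);
translate([2000, 200, 0]) cube([200, 500, 2500]);
translate([2000, 1700, 0]) cube([200, 600, 2500]);


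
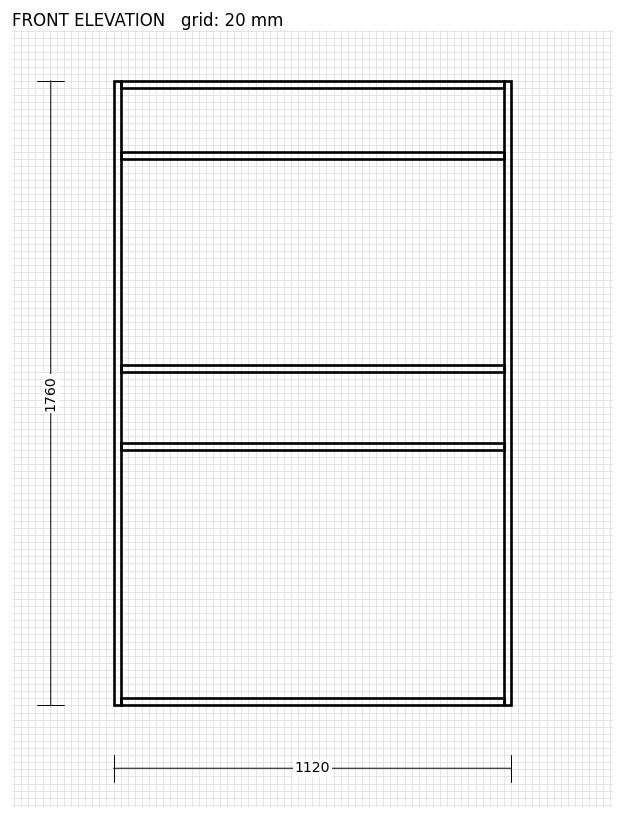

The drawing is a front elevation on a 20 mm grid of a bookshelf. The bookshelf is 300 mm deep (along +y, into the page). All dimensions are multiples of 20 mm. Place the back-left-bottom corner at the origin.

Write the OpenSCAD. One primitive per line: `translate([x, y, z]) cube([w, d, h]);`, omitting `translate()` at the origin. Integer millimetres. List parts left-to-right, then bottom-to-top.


cube([20, 300, 1760]);
translate([20, 0, 0]) cube([1080, 300, 20]);
translate([20, 0, 720]) cube([1080, 300, 20]);
translate([20, 0, 940]) cube([1080, 300, 20]);
translate([20, 0, 1540]) cube([1080, 300, 20]);
translate([20, 0, 1740]) cube([1080, 300, 20]);
translate([1100, 0, 0]) cube([20, 300, 1760]);


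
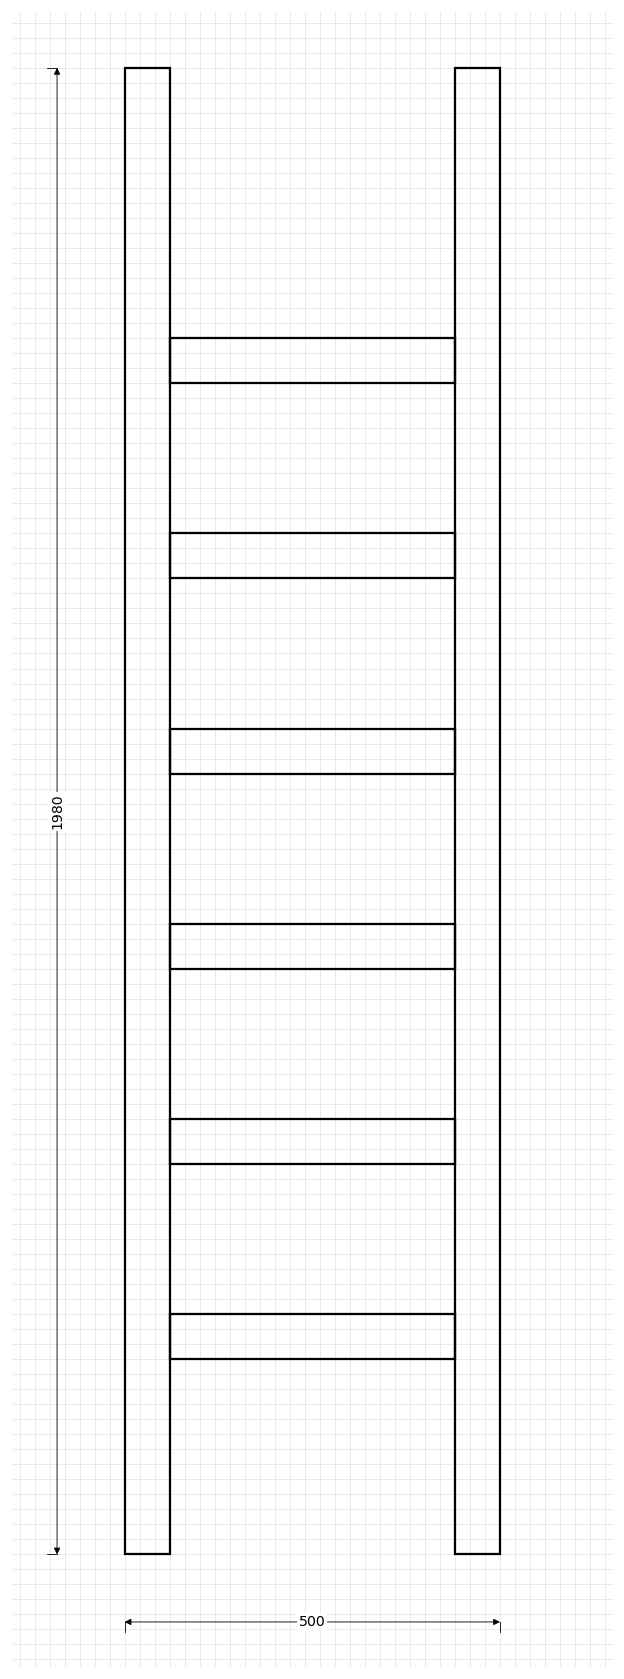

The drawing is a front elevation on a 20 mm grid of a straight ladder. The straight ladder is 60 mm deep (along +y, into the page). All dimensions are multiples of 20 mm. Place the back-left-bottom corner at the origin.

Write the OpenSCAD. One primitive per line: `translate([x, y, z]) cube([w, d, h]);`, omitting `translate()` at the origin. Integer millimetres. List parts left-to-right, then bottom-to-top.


cube([60, 60, 1980]);
translate([60, 0, 260]) cube([380, 60, 60]);
translate([60, 0, 520]) cube([380, 60, 60]);
translate([60, 0, 780]) cube([380, 60, 60]);
translate([60, 0, 1040]) cube([380, 60, 60]);
translate([60, 0, 1300]) cube([380, 60, 60]);
translate([60, 0, 1560]) cube([380, 60, 60]);
translate([440, 0, 0]) cube([60, 60, 1980]);
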